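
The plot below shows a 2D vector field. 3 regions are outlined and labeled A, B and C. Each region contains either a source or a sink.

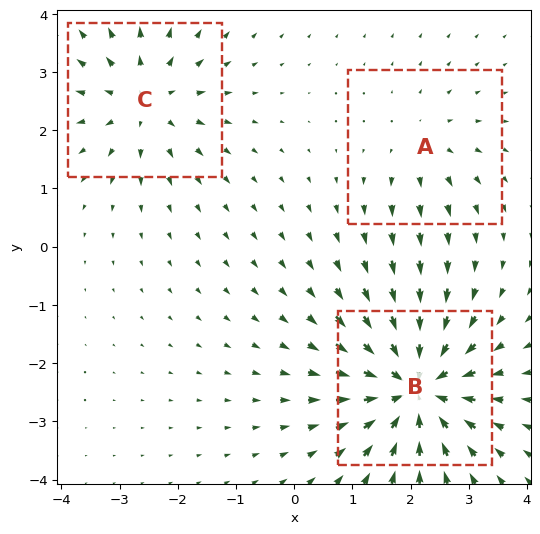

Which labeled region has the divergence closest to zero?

A

Divergence at each region's feature centre — A: about +2, B: about -6, C: about +4. Region A is closest to zero.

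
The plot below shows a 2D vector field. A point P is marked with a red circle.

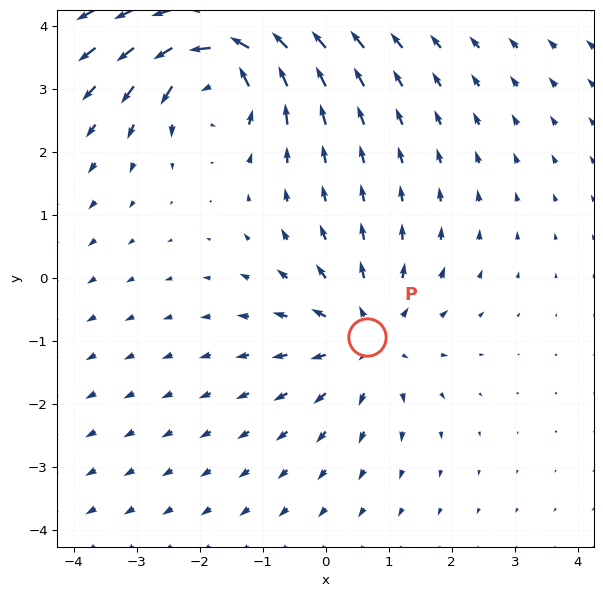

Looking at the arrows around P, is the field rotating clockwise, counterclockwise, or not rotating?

Near P at (0.7, -0.9) the arrows show no circulation. The curl there is ≈0.

not rotating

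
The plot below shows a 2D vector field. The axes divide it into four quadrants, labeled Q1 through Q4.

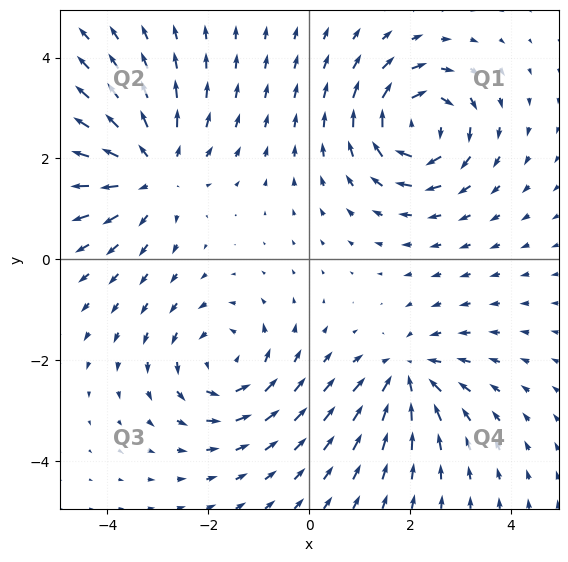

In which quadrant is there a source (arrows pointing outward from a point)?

Q2

The source sits at approximately (-3.1, 1.7), which lies in quadrant Q2. The divergence there is about +4, positive as expected for a source.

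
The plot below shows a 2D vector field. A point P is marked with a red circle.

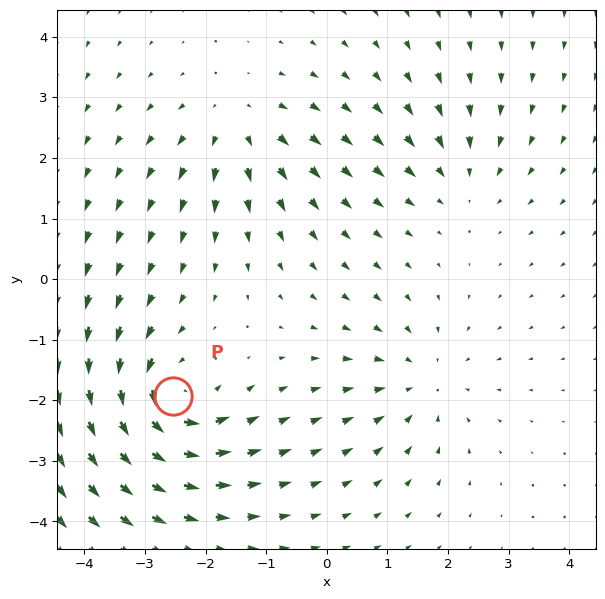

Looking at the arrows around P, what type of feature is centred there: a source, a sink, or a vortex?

vortex

At P (-2.5, -1.9) the arrows circulate counterclockwise. Divergence ≈0, curl about +6 — near-zero divergence with nonzero curl is a vortex.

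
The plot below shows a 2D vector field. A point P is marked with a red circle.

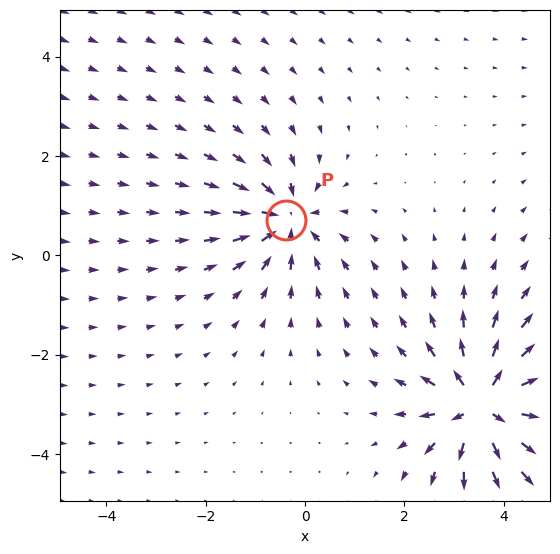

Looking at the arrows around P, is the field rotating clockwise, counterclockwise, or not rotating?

Near P at (-0.4, 0.7) the arrows show no circulation. The curl there is ≈0.

not rotating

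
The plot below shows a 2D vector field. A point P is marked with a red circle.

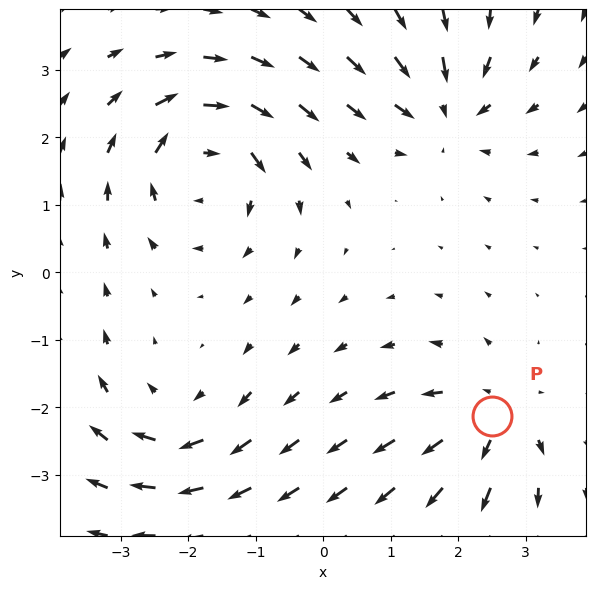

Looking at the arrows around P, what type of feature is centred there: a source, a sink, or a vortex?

At P (2.5, -2.1) the arrows spread outward. Divergence about +5, curl ≈0 — positive divergence with near-zero curl is a source.

source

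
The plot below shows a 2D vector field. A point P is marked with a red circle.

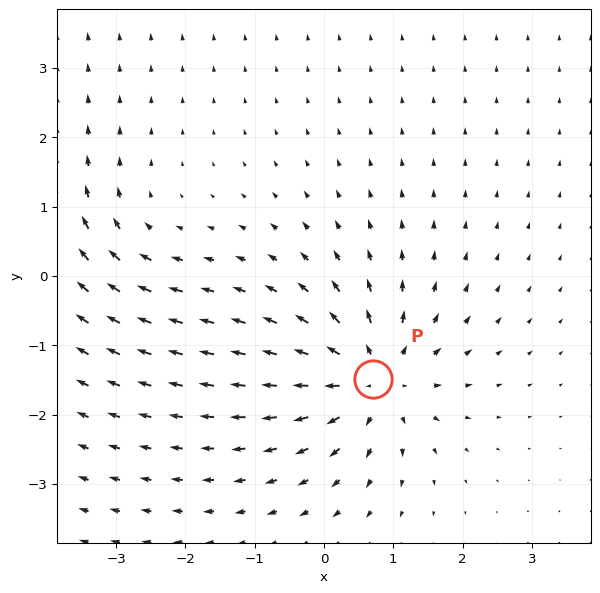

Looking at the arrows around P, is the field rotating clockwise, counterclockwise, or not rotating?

Near P at (0.7, -1.5) the arrows show no circulation. The curl there is ≈0.

not rotating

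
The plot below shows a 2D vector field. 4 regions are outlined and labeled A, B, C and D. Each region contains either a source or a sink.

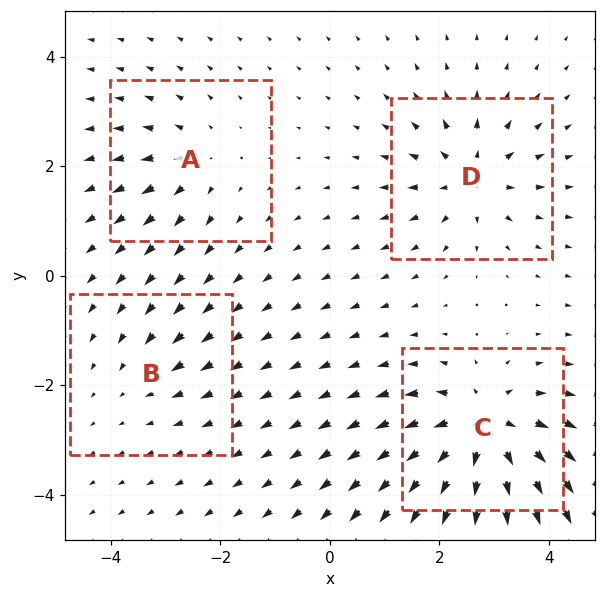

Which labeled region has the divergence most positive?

C

Divergence at each region's feature centre — A: about +4, B: about -2, C: about +8, D: about +6. Region C is most positive.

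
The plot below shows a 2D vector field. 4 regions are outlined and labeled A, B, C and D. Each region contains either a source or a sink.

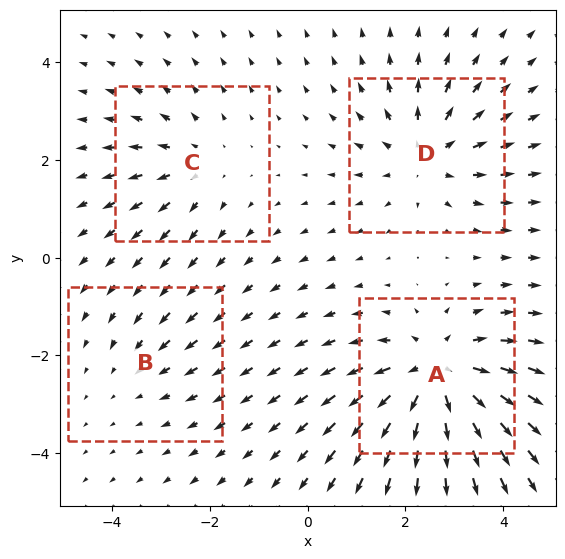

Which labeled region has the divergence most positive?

A

Divergence at each region's feature centre — A: about +6, B: about -2, C: about +3, D: about +4. Region A is most positive.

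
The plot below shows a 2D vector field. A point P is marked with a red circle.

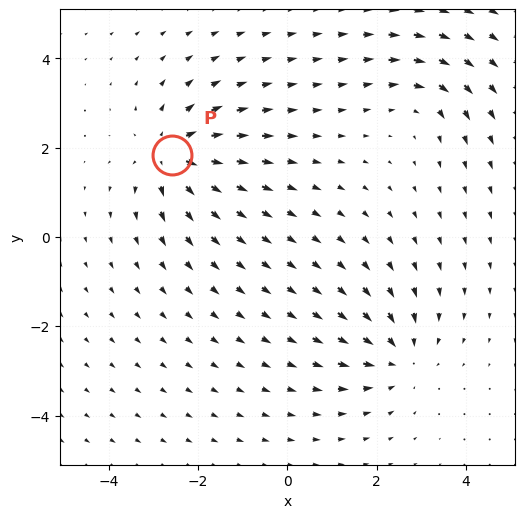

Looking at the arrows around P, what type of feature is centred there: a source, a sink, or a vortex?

source

At P (-2.6, 1.8) the arrows spread outward. Divergence about +5, curl ≈0 — positive divergence with near-zero curl is a source.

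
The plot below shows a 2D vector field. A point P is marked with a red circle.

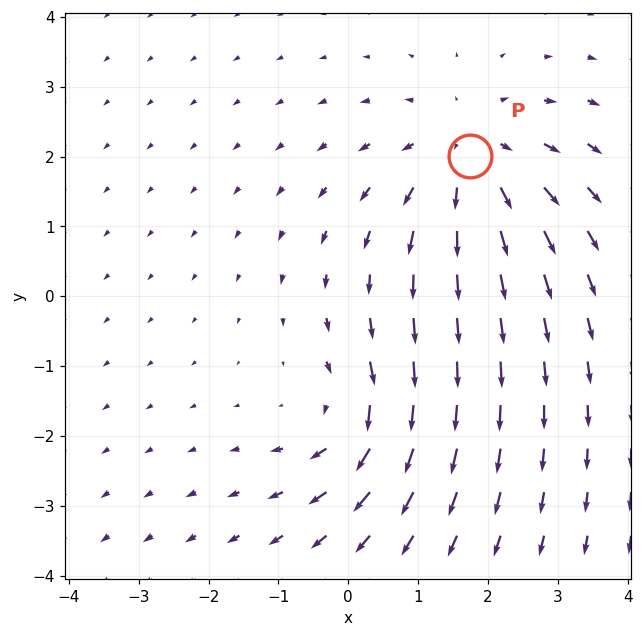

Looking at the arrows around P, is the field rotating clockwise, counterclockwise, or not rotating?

Near P at (1.8, 2.0) the arrows show no circulation. The curl there is ≈0.

not rotating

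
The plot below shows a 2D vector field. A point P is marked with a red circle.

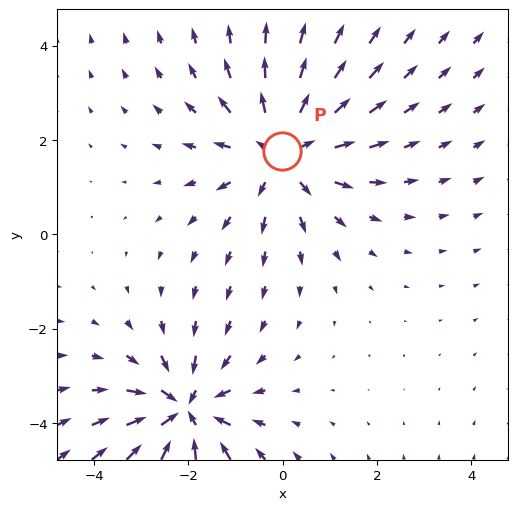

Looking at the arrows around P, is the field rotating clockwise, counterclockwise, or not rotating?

Near P at (-0.0, 1.8) the arrows show no circulation. The curl there is ≈0.

not rotating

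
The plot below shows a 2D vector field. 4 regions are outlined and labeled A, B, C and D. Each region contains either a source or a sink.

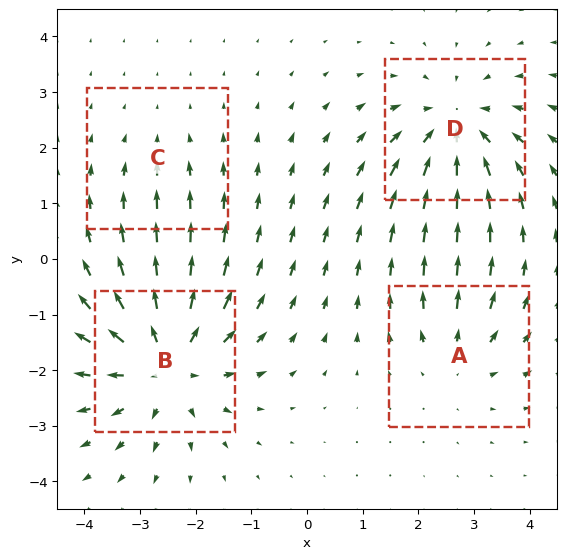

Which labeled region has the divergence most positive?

B

Divergence at each region's feature centre — A: about +3, B: about +6, C: about -2, D: about -5. Region B is most positive.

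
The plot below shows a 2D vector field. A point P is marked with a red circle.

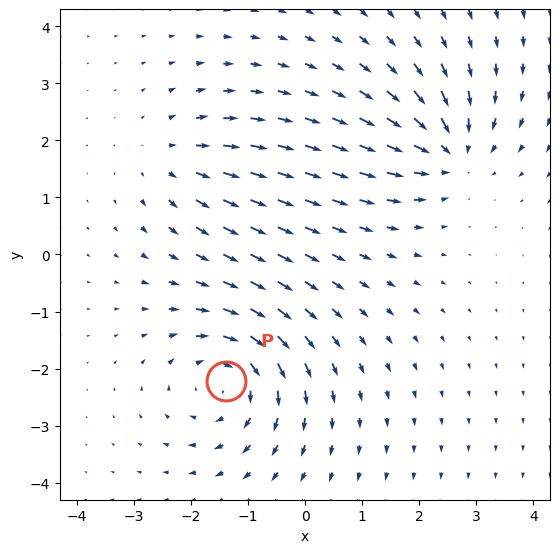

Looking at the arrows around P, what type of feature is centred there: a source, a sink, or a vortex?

At P (-1.4, -2.2) the arrows circulate clockwise. Divergence ≈0, curl about -5 — near-zero divergence with nonzero curl is a vortex.

vortex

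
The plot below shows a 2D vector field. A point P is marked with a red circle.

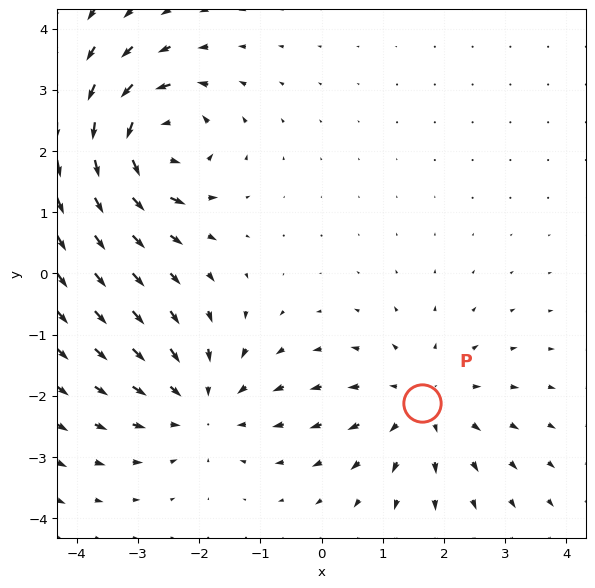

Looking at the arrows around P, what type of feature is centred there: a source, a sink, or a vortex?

source

At P (1.6, -2.1) the arrows spread outward. Divergence about +3, curl ≈0 — positive divergence with near-zero curl is a source.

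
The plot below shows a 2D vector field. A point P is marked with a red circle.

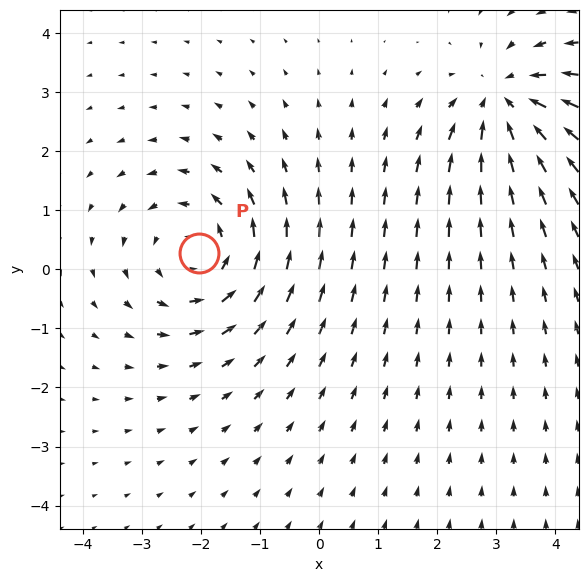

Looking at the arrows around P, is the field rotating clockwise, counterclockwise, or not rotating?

counterclockwise

Near P at (-2.0, 0.3) the arrows circulate counterclockwise. The curl (z-component) there is about +3; positive curl means counterclockwise rotation.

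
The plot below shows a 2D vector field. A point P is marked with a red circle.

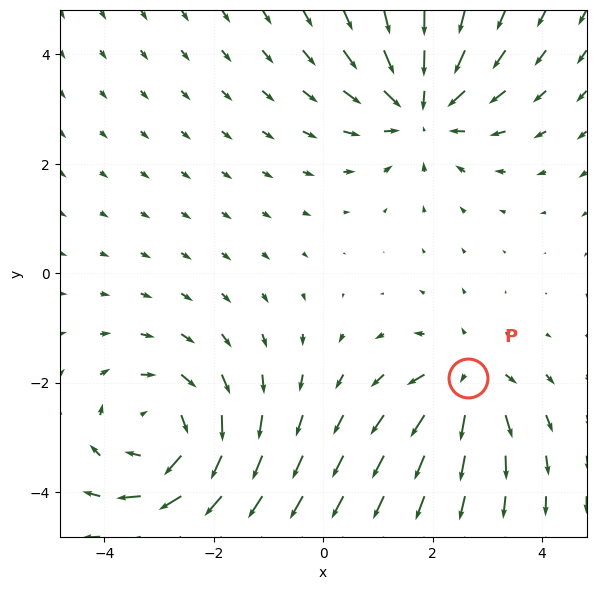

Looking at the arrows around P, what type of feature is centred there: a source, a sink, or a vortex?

At P (2.6, -1.9) the arrows spread outward. Divergence about +4, curl ≈0 — positive divergence with near-zero curl is a source.

source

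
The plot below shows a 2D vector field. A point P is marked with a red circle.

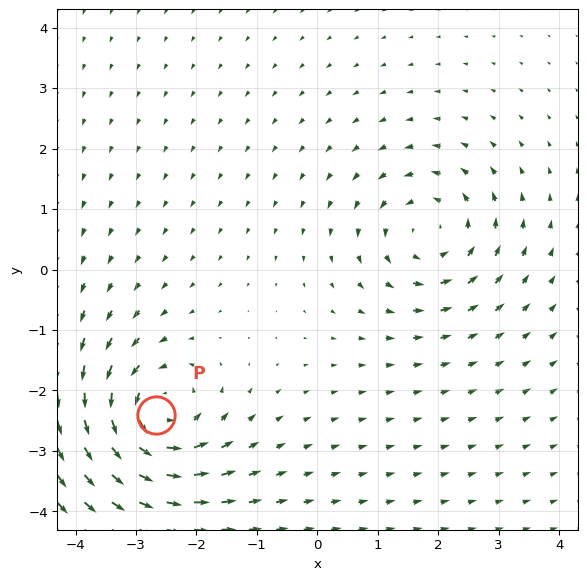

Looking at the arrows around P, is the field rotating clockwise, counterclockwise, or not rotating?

counterclockwise

Near P at (-2.7, -2.4) the arrows circulate counterclockwise. The curl (z-component) there is about +4; positive curl means counterclockwise rotation.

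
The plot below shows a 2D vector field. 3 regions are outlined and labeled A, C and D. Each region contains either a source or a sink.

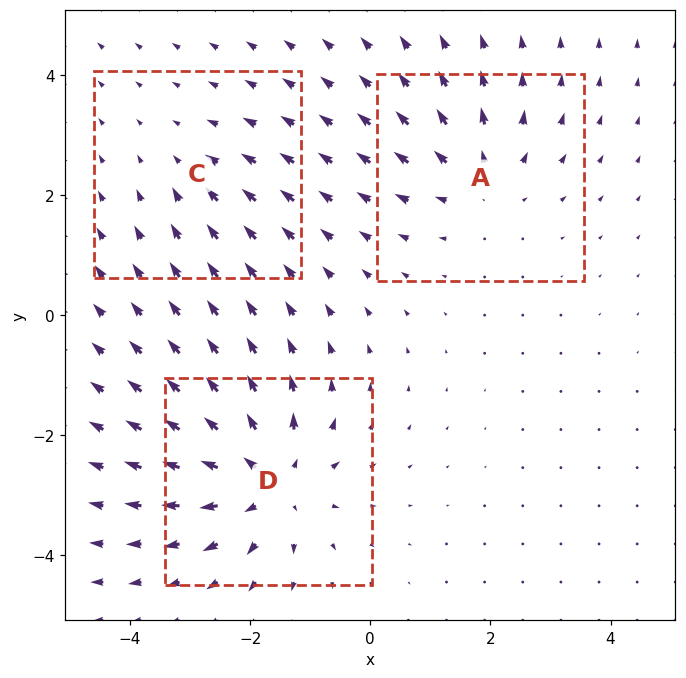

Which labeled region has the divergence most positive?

Divergence at each region's feature centre — A: about +3, C: about -2, D: about +5. Region D is most positive.

D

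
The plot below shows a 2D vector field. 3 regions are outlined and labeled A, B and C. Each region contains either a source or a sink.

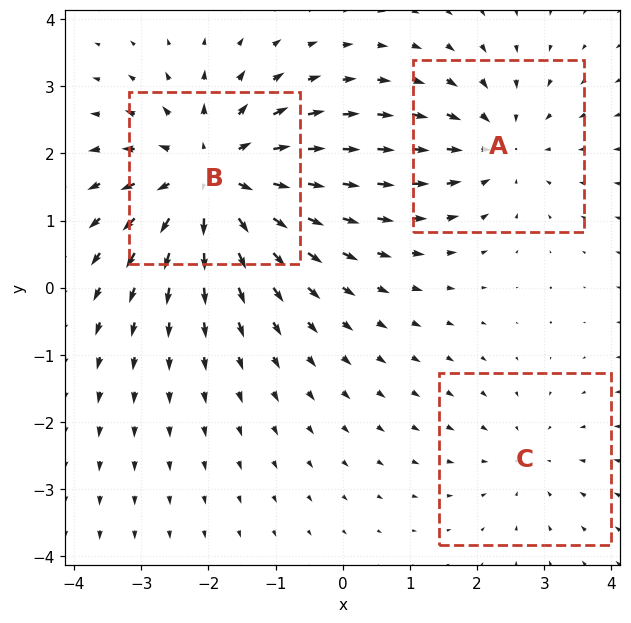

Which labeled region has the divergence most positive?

Divergence at each region's feature centre — A: about -3, B: about +5, C: about -2. Region B is most positive.

B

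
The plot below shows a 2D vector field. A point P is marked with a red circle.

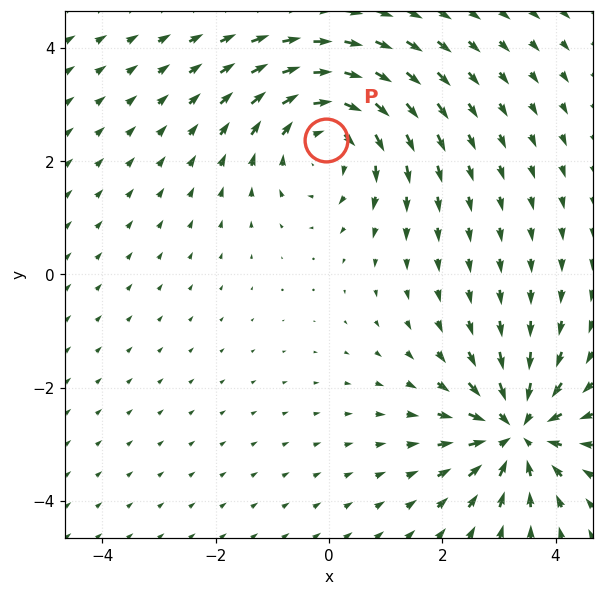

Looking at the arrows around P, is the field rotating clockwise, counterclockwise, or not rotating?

clockwise

Near P at (-0.1, 2.4) the arrows circulate clockwise. The curl (z-component) there is about -3; negative curl means clockwise rotation.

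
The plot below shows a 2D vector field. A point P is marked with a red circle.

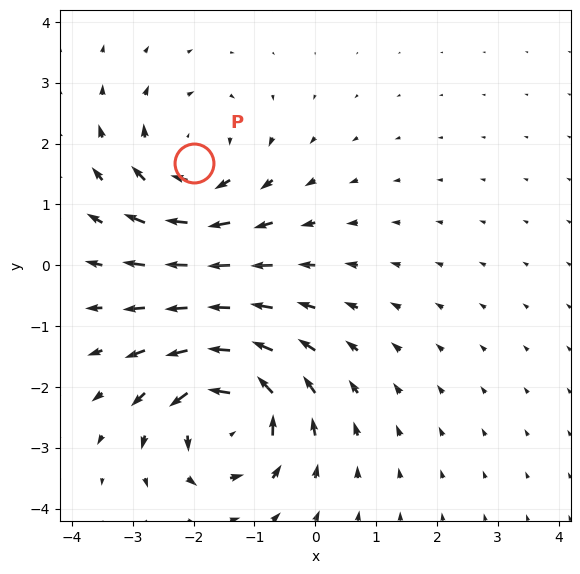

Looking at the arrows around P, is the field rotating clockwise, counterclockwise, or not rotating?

Near P at (-2.0, 1.7) the arrows circulate clockwise. The curl (z-component) there is about -4; negative curl means clockwise rotation.

clockwise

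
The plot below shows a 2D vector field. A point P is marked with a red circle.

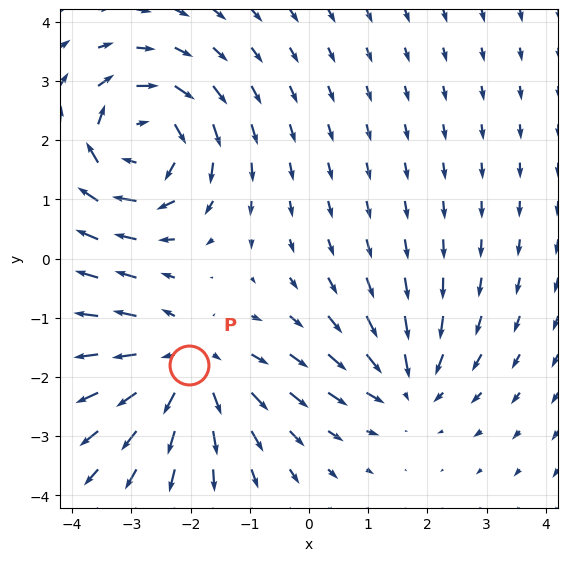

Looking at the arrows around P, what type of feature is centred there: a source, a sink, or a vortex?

source

At P (-2.0, -1.8) the arrows spread outward. Divergence about +4, curl ≈0 — positive divergence with near-zero curl is a source.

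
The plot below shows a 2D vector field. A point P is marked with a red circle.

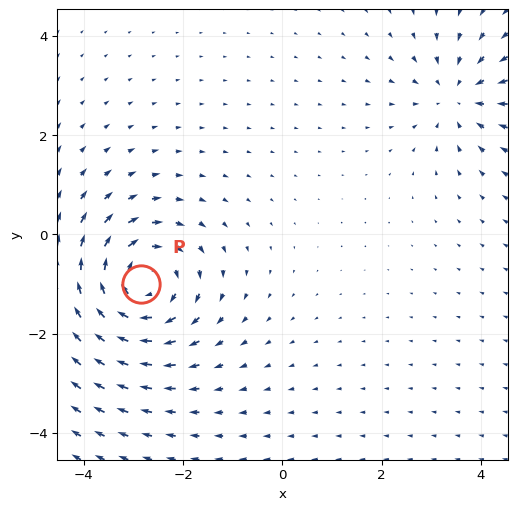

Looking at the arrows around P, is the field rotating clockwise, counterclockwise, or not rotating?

clockwise

Near P at (-2.8, -1.0) the arrows circulate clockwise. The curl (z-component) there is about -5; negative curl means clockwise rotation.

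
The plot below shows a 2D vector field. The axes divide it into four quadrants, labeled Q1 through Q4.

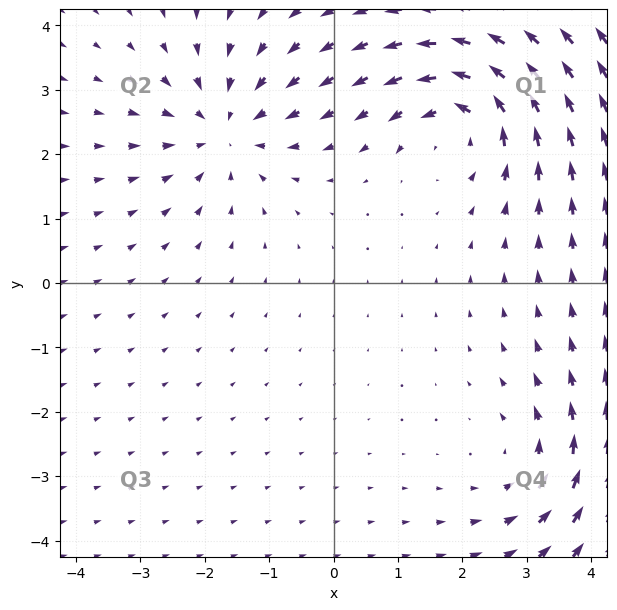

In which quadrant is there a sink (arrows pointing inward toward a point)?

The sink sits at approximately (-1.7, 2.4), which lies in quadrant Q2. The divergence there is about -3, negative as expected for a sink.

Q2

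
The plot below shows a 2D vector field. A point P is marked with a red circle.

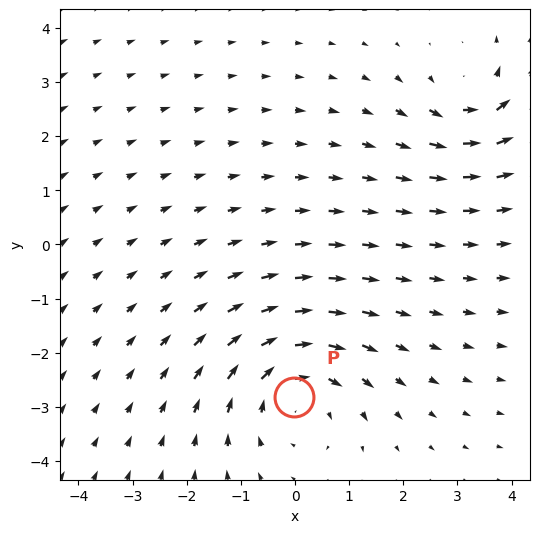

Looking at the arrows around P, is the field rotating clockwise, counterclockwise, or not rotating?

clockwise

Near P at (-0.0, -2.8) the arrows circulate clockwise. The curl (z-component) there is about -3; negative curl means clockwise rotation.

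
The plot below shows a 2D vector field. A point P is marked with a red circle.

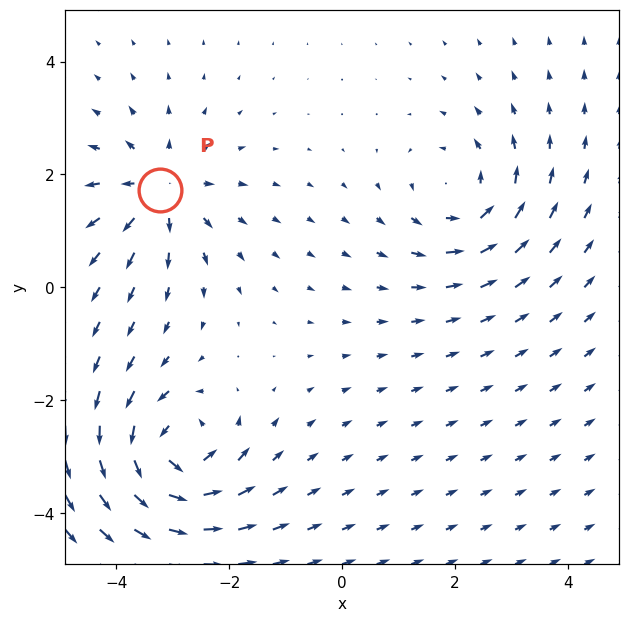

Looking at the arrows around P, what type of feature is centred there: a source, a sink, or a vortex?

source

At P (-3.2, 1.7) the arrows spread outward. Divergence about +3, curl ≈0 — positive divergence with near-zero curl is a source.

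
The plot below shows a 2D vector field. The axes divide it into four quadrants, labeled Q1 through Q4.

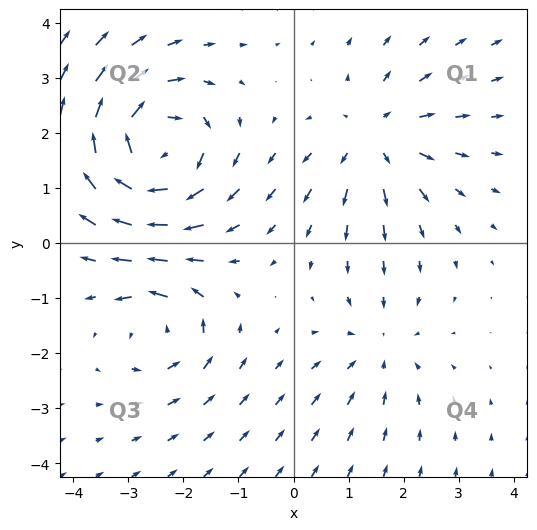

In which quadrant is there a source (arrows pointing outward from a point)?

The source sits at approximately (1.5, 1.9), which lies in quadrant Q1. The divergence there is about +3, positive as expected for a source.

Q1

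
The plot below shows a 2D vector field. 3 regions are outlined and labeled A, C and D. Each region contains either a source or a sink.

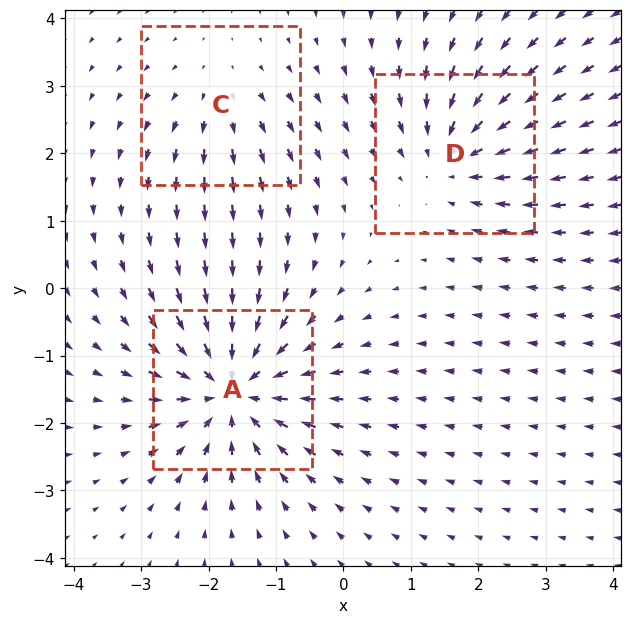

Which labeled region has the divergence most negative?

A

Divergence at each region's feature centre — A: about -6, C: about +2, D: about -4. Region A is most negative.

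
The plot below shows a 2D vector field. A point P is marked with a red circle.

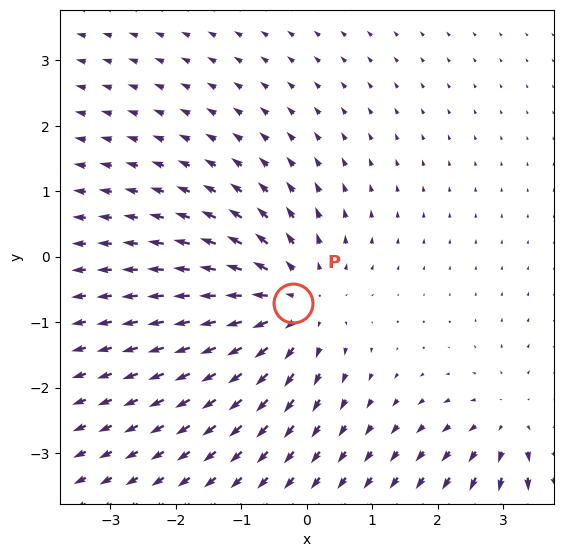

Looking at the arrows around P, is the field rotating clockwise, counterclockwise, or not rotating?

not rotating

Near P at (-0.2, -0.7) the arrows show no circulation. The curl there is ≈0.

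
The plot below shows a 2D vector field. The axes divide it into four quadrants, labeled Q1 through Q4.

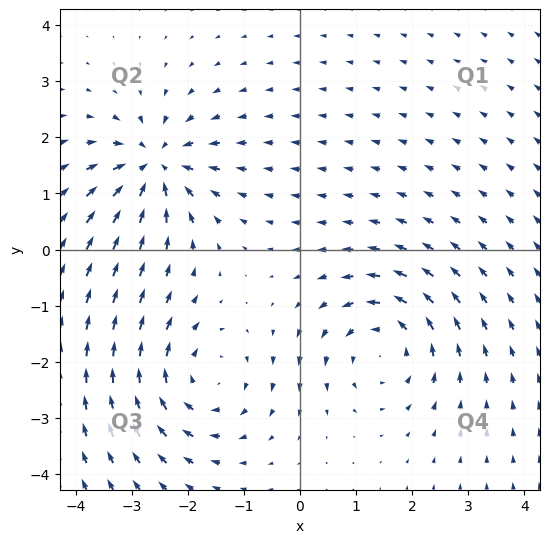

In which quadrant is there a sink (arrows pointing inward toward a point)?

Q2

The sink sits at approximately (-2.6, 1.5), which lies in quadrant Q2. The divergence there is about -7, negative as expected for a sink.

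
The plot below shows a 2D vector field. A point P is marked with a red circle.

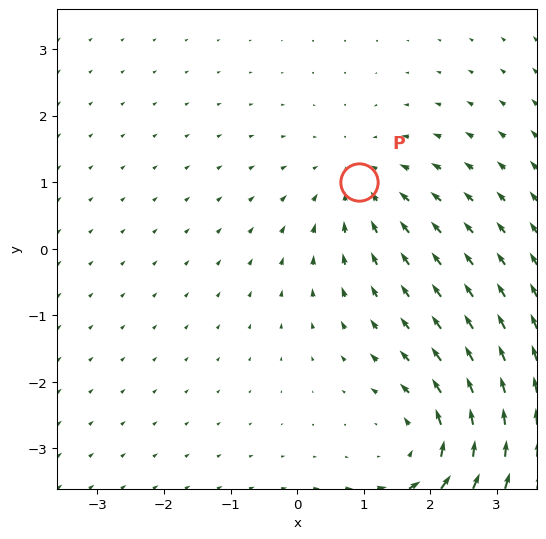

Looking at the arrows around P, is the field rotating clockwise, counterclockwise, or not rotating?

Near P at (0.9, 1.0) the arrows show no circulation. The curl there is ≈0.

not rotating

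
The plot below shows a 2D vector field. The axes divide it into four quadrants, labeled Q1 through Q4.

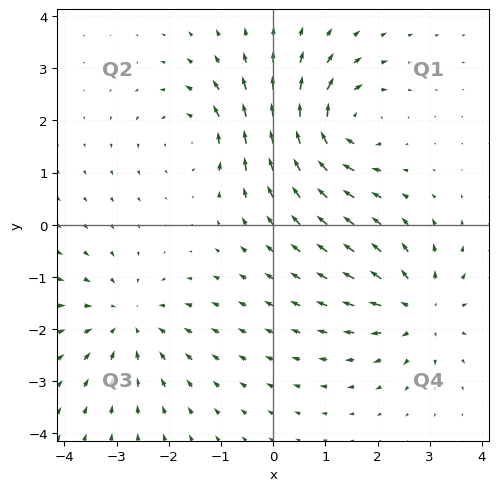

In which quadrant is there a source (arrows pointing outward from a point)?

Q4

The source sits at approximately (2.8, -1.6), which lies in quadrant Q4. The divergence there is about +4, positive as expected for a source.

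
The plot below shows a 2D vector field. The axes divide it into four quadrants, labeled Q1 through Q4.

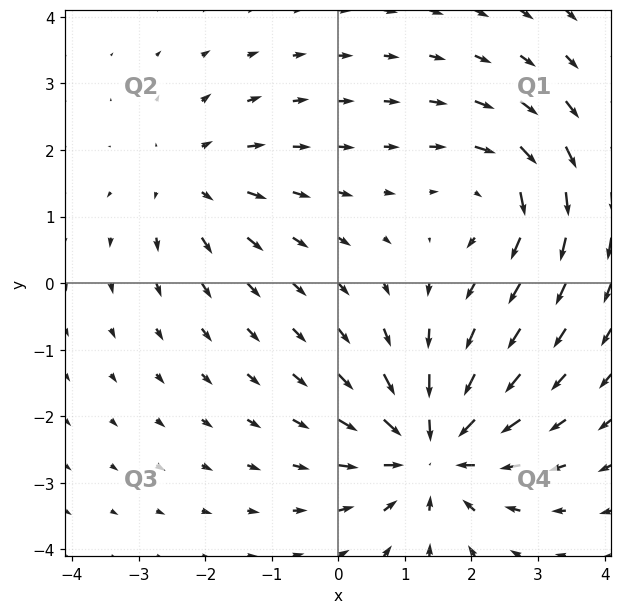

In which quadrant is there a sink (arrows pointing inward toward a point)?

Q4

The sink sits at approximately (1.4, -2.5), which lies in quadrant Q4. The divergence there is about -5, negative as expected for a sink.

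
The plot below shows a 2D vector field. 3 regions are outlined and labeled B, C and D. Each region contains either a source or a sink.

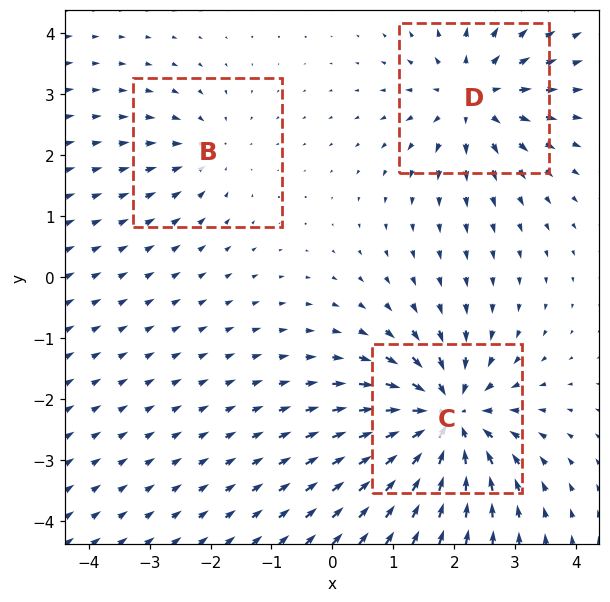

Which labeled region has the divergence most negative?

C

Divergence at each region's feature centre — B: about -2, C: about -6, D: about +4. Region C is most negative.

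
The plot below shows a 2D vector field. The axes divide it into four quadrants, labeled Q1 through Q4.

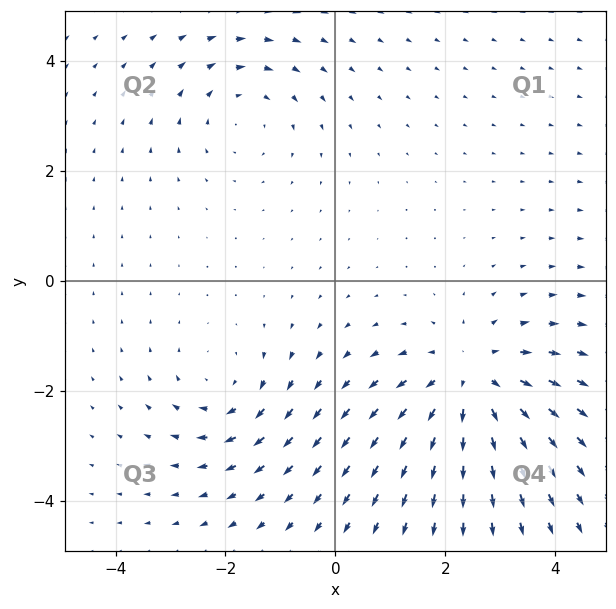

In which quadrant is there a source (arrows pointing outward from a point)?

The source sits at approximately (2.5, -1.8), which lies in quadrant Q4. The divergence there is about +4, positive as expected for a source.

Q4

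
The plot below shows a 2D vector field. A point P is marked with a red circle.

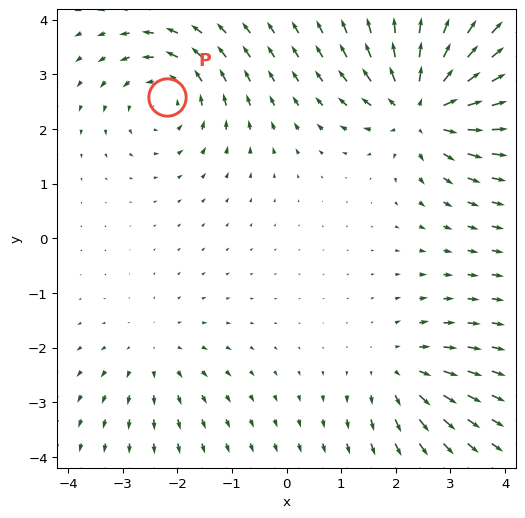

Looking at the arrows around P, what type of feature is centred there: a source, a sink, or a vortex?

At P (-2.2, 2.6) the arrows circulate counterclockwise. Divergence ≈0, curl about +4 — near-zero divergence with nonzero curl is a vortex.

vortex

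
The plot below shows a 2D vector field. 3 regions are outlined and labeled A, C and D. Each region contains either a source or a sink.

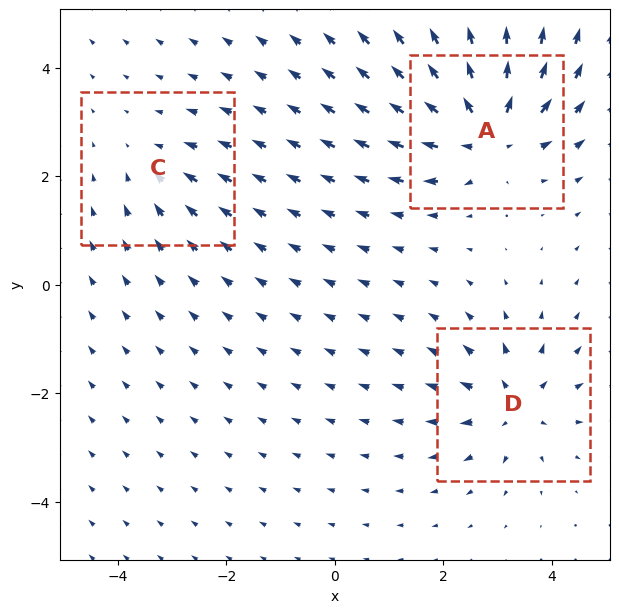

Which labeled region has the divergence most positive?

A

Divergence at each region's feature centre — A: about +6, C: about -2, D: about +4. Region A is most positive.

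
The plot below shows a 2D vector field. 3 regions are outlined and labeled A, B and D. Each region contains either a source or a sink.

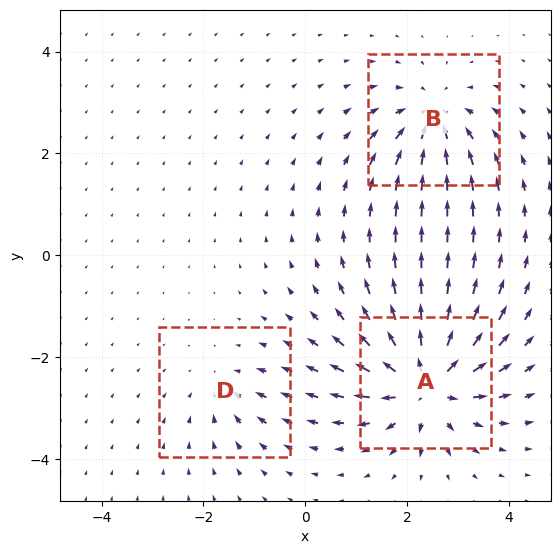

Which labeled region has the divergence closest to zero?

D

Divergence at each region's feature centre — A: about +6, B: about -4, D: about -2. Region D is closest to zero.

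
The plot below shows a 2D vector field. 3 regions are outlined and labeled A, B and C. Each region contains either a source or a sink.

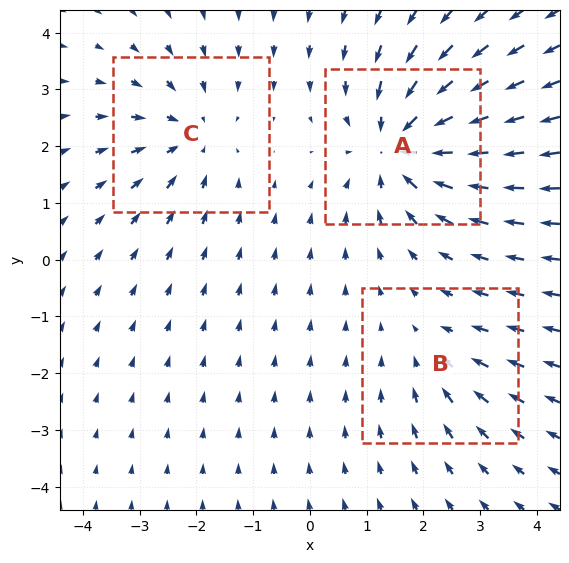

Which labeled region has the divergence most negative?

Divergence at each region's feature centre — A: about -5, B: about -2, C: about -3. Region A is most negative.

A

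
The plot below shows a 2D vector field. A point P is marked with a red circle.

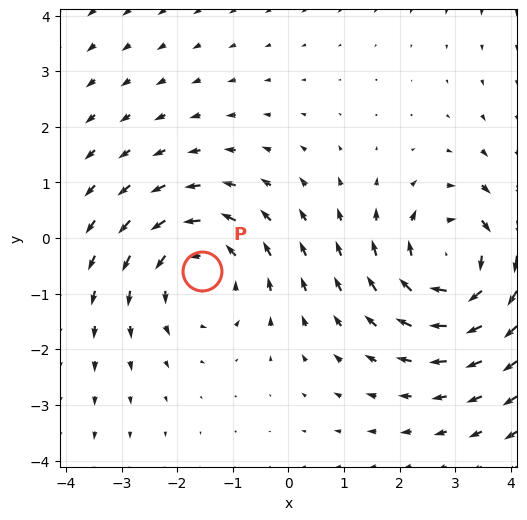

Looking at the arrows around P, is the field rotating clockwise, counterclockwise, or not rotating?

Near P at (-1.6, -0.6) the arrows circulate counterclockwise. The curl (z-component) there is about +2; positive curl means counterclockwise rotation.

counterclockwise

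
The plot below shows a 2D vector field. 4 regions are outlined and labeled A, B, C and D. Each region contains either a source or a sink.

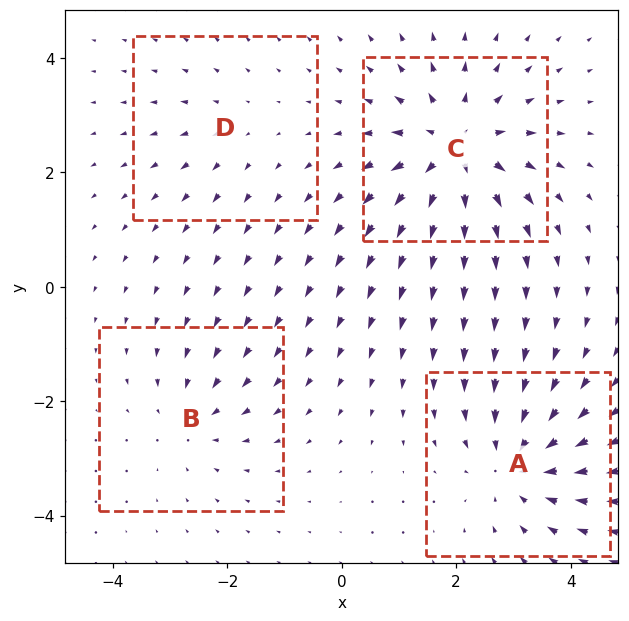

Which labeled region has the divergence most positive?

C

Divergence at each region's feature centre — A: about -5, B: about -3, C: about +6, D: about +2. Region C is most positive.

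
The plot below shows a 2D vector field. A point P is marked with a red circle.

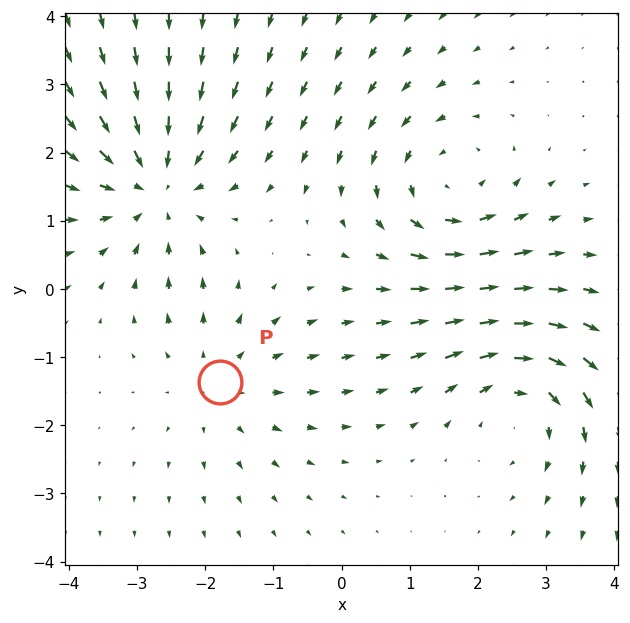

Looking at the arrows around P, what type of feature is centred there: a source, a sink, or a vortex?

At P (-1.8, -1.4) the arrows spread outward. Divergence about +2, curl ≈0 — positive divergence with near-zero curl is a source.

source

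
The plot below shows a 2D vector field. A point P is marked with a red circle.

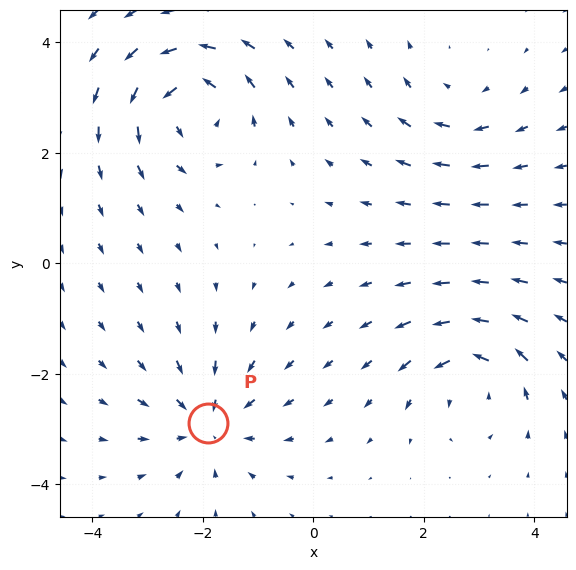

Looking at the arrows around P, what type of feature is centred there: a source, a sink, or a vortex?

sink

At P (-1.9, -2.9) the arrows converge inward. Divergence about -4, curl ≈0 — negative divergence with near-zero curl is a sink.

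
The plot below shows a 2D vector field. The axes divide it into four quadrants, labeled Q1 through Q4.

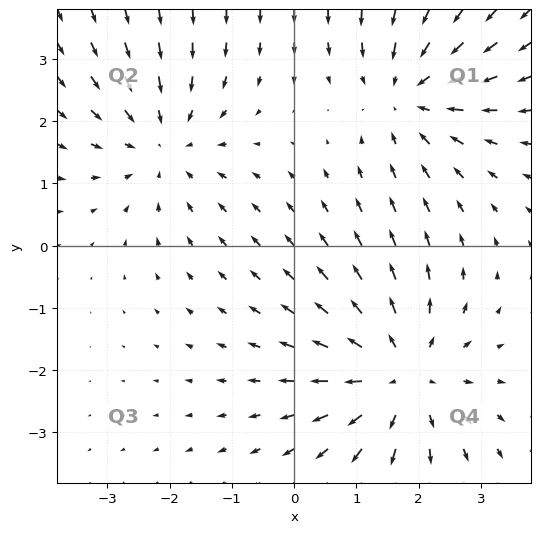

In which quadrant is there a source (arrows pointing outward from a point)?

Q4

The source sits at approximately (1.7, -2.1), which lies in quadrant Q4. The divergence there is about +4, positive as expected for a source.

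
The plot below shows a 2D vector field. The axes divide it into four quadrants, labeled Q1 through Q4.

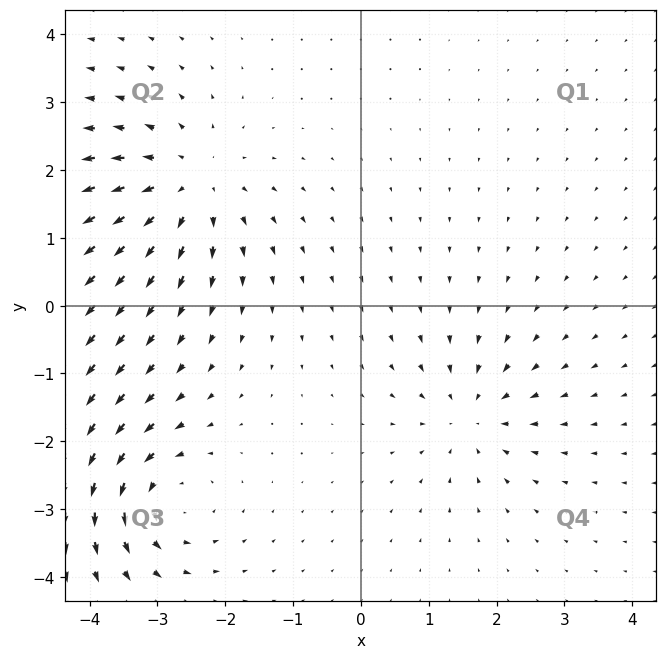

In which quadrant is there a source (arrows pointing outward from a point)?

Q2

The source sits at approximately (-2.6, 1.8), which lies in quadrant Q2. The divergence there is about +4, positive as expected for a source.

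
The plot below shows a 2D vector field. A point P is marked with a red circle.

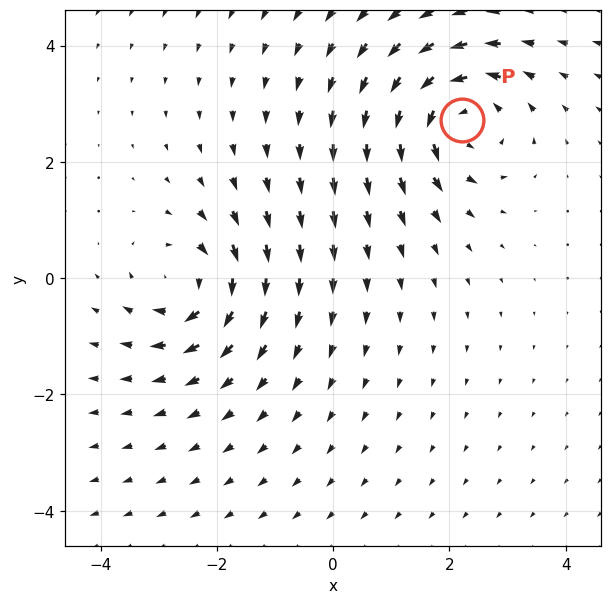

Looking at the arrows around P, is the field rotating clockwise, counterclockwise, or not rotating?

Near P at (2.2, 2.7) the arrows circulate counterclockwise. The curl (z-component) there is about +5; positive curl means counterclockwise rotation.

counterclockwise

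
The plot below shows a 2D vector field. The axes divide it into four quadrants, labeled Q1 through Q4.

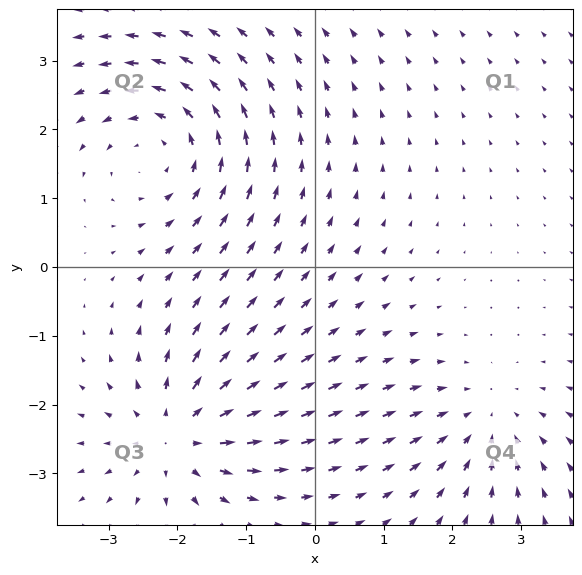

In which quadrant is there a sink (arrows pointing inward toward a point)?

The sink sits at approximately (2.5, -2.2), which lies in quadrant Q4. The divergence there is about -3, negative as expected for a sink.

Q4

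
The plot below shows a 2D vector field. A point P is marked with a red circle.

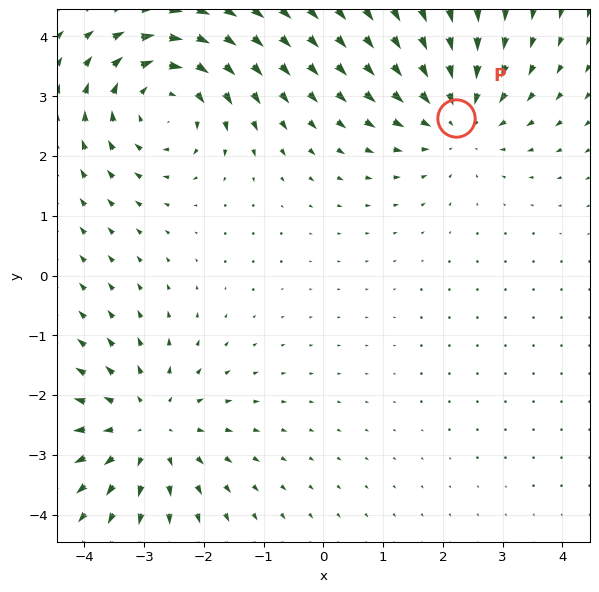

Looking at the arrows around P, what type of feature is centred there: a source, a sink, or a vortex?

At P (2.2, 2.6) the arrows converge inward. Divergence about -3, curl ≈0 — negative divergence with near-zero curl is a sink.

sink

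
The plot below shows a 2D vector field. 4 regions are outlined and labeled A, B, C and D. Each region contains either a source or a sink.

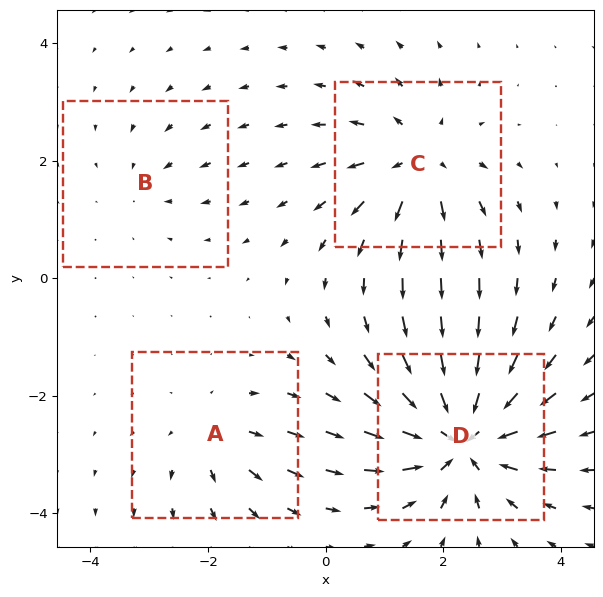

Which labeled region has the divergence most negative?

Divergence at each region's feature centre — A: about +3, B: about -2, C: about +5, D: about -8. Region D is most negative.

D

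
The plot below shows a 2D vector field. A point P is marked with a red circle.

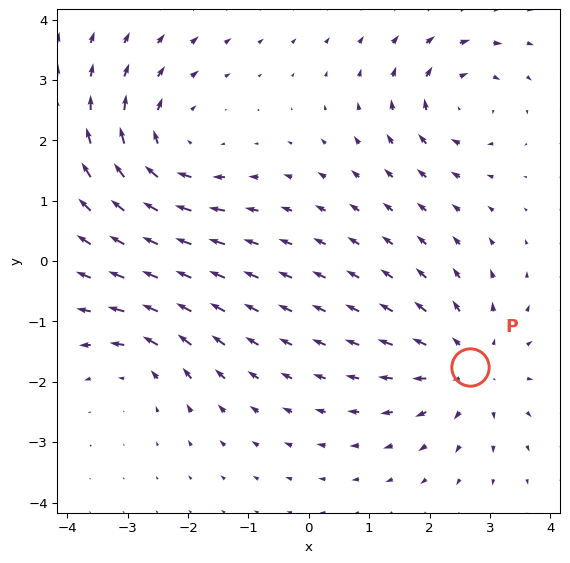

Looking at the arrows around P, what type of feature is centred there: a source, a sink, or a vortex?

At P (2.7, -1.7) the arrows spread outward. Divergence about +4, curl ≈0 — positive divergence with near-zero curl is a source.

source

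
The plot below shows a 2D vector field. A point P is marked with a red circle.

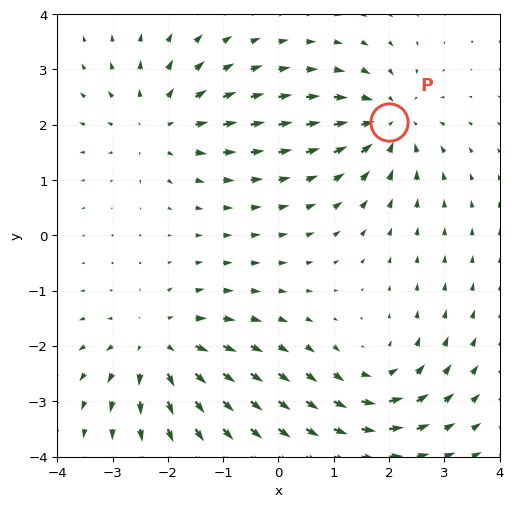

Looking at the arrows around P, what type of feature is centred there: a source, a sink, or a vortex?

sink

At P (2.0, 2.1) the arrows converge inward. Divergence about -5, curl ≈0 — negative divergence with near-zero curl is a sink.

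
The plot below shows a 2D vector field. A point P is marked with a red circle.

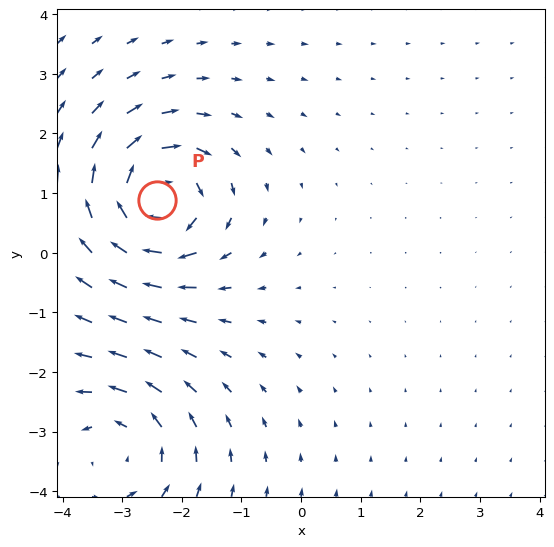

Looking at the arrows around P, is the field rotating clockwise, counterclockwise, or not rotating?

clockwise

Near P at (-2.4, 0.9) the arrows circulate clockwise. The curl (z-component) there is about -7; negative curl means clockwise rotation.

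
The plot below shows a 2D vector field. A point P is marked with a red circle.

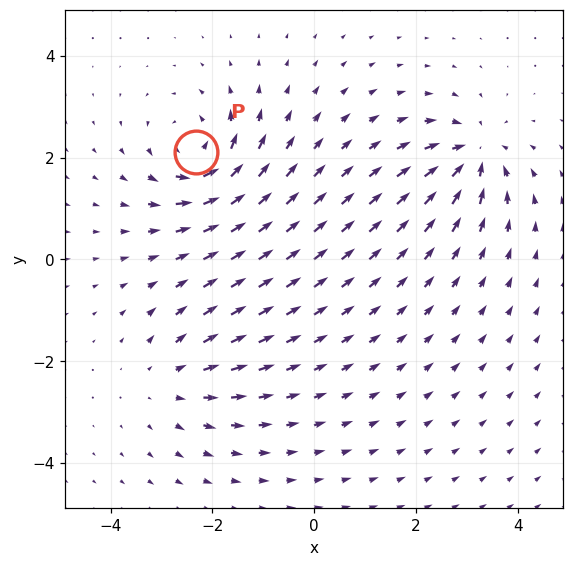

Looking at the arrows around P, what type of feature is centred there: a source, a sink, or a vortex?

vortex

At P (-2.3, 2.1) the arrows circulate counterclockwise. Divergence ≈0, curl about +6 — near-zero divergence with nonzero curl is a vortex.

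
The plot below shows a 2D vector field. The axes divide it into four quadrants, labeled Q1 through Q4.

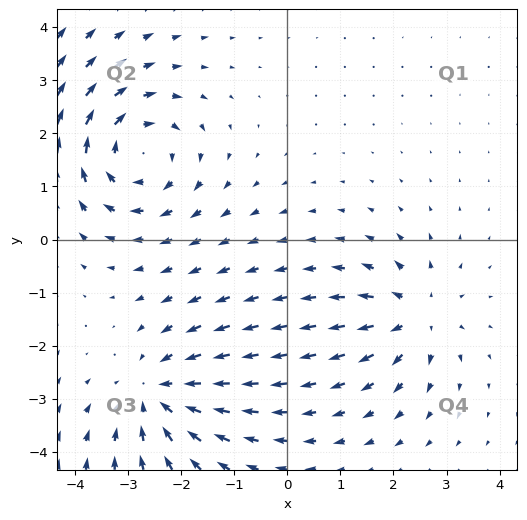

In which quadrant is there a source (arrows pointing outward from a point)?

The source sits at approximately (2.4, -1.4), which lies in quadrant Q4. The divergence there is about +4, positive as expected for a source.

Q4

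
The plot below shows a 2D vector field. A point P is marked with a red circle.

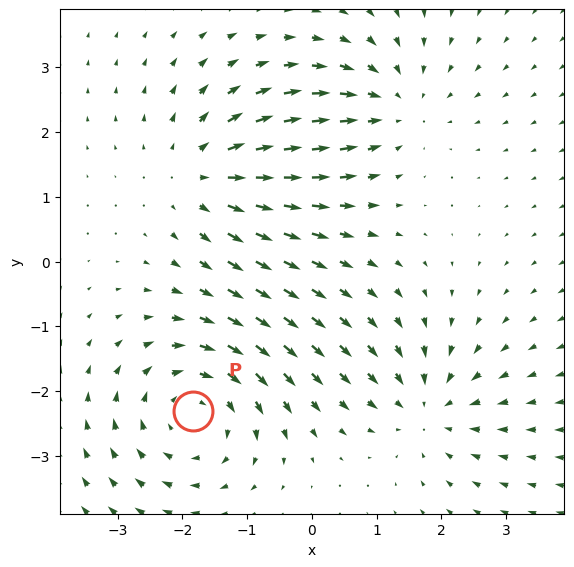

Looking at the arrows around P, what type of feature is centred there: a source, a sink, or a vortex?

vortex

At P (-1.8, -2.3) the arrows circulate clockwise. Divergence ≈0, curl about -4 — near-zero divergence with nonzero curl is a vortex.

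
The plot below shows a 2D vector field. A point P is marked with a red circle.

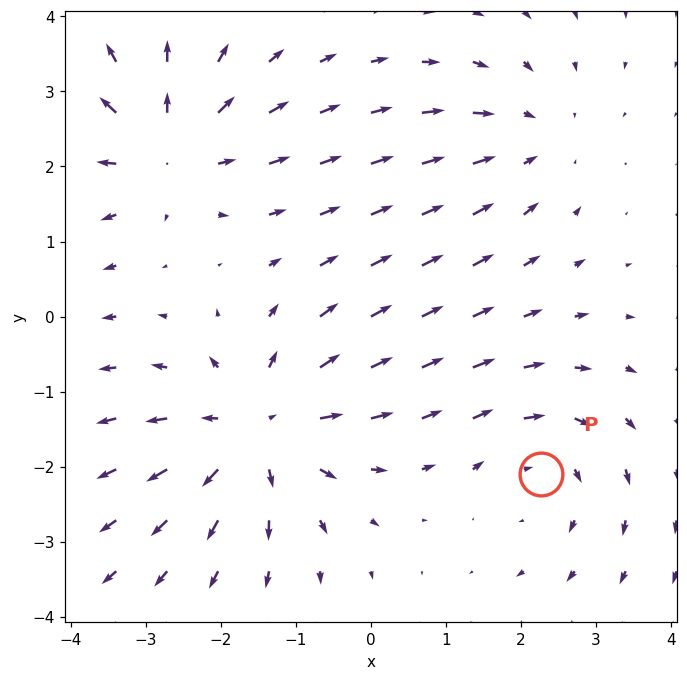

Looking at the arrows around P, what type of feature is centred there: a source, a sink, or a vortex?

At P (2.3, -2.1) the arrows circulate clockwise. Divergence ≈0, curl about -4 — near-zero divergence with nonzero curl is a vortex.

vortex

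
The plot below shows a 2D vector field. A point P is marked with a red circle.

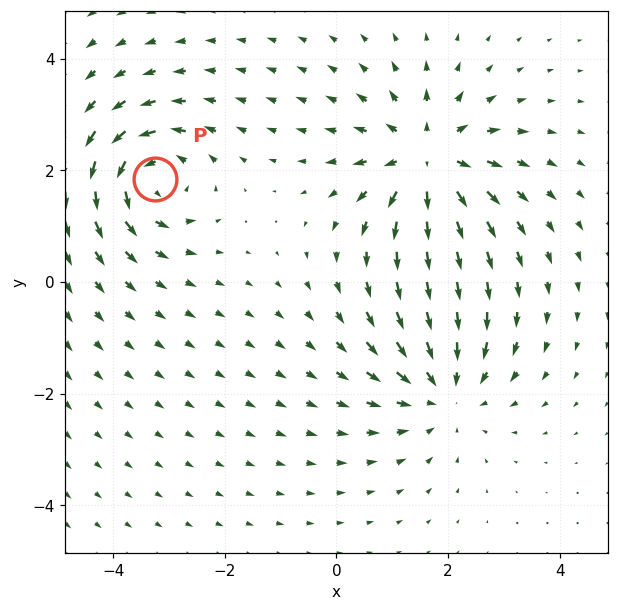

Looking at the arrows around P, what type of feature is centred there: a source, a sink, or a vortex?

At P (-3.3, 1.8) the arrows circulate counterclockwise. Divergence ≈0, curl about +5 — near-zero divergence with nonzero curl is a vortex.

vortex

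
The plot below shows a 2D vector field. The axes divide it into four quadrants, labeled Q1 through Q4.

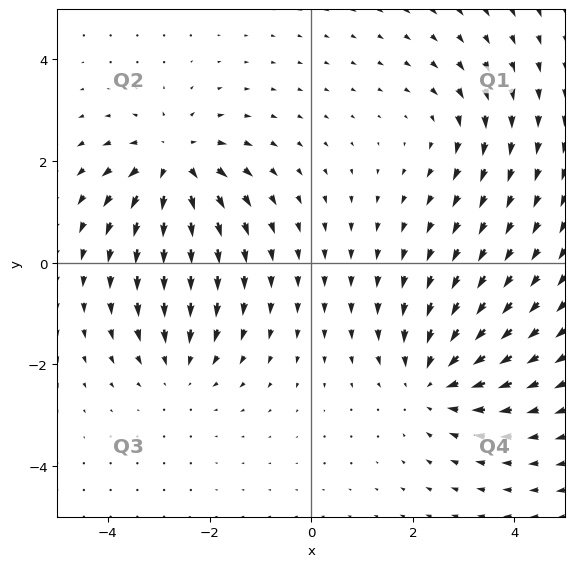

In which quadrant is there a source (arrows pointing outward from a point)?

Q2

The source sits at approximately (-2.7, 2.0), which lies in quadrant Q2. The divergence there is about +6, positive as expected for a source.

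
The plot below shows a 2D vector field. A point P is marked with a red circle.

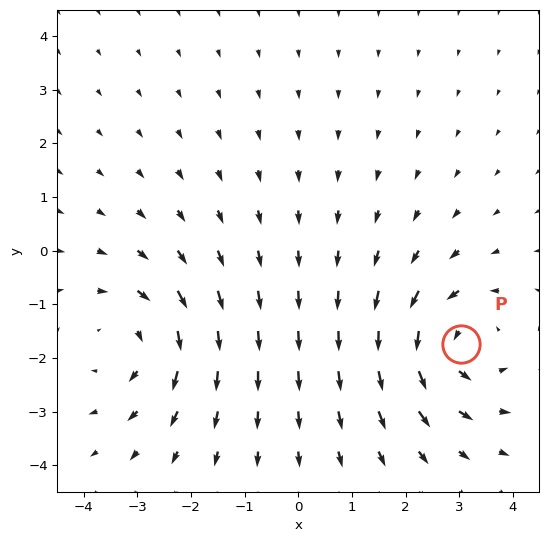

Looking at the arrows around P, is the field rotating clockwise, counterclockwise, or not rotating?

Near P at (3.0, -1.7) the arrows circulate counterclockwise. The curl (z-component) there is about +4; positive curl means counterclockwise rotation.

counterclockwise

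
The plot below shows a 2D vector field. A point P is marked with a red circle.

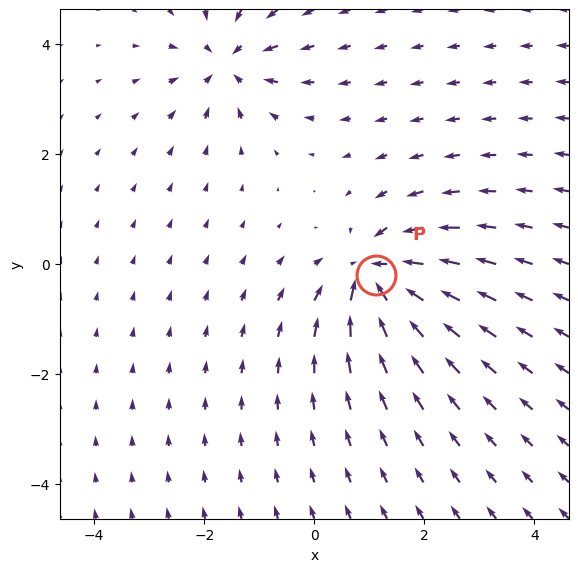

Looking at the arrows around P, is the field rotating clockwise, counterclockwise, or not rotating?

not rotating

Near P at (1.1, -0.2) the arrows show no circulation. The curl there is ≈0.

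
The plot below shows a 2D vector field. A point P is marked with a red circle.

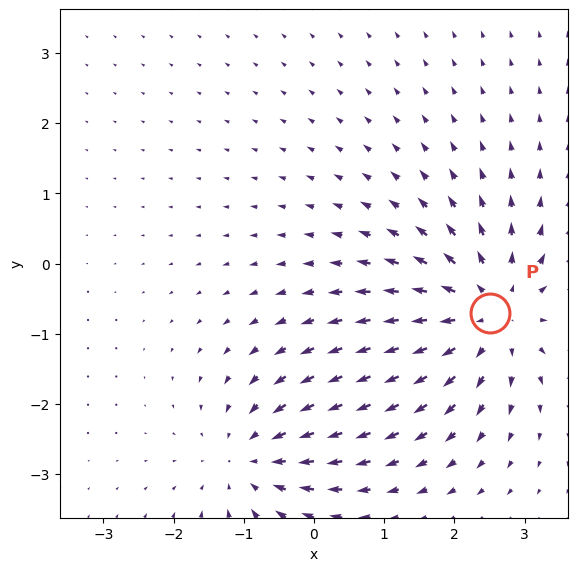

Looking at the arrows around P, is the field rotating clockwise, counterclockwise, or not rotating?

Near P at (2.5, -0.7) the arrows show no circulation. The curl there is ≈0.

not rotating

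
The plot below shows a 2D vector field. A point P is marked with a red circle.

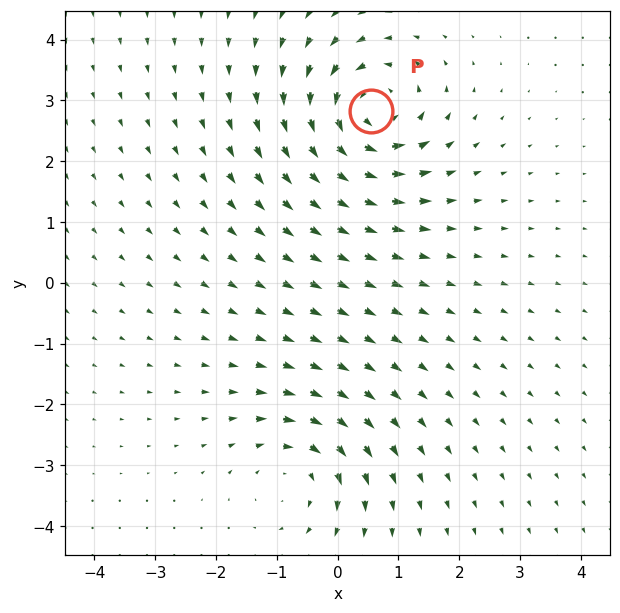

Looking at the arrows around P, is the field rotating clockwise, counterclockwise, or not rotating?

counterclockwise

Near P at (0.5, 2.8) the arrows circulate counterclockwise. The curl (z-component) there is about +6; positive curl means counterclockwise rotation.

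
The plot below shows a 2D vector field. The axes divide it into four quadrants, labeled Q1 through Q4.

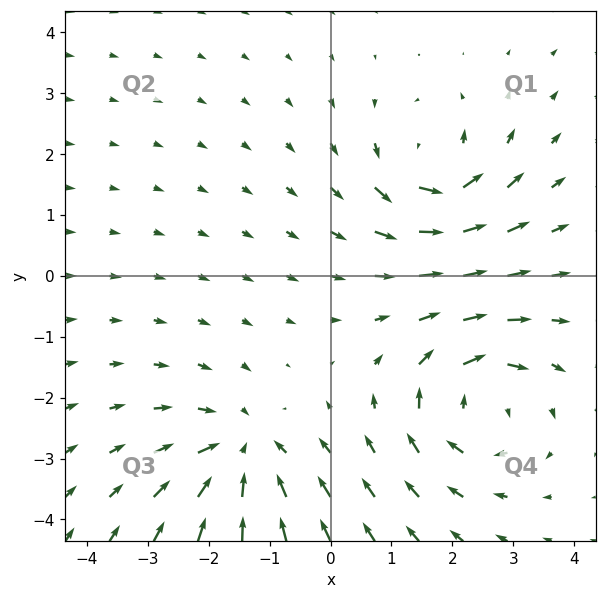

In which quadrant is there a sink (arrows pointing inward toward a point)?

The sink sits at approximately (-1.4, -2.9), which lies in quadrant Q3. The divergence there is about -5, negative as expected for a sink.

Q3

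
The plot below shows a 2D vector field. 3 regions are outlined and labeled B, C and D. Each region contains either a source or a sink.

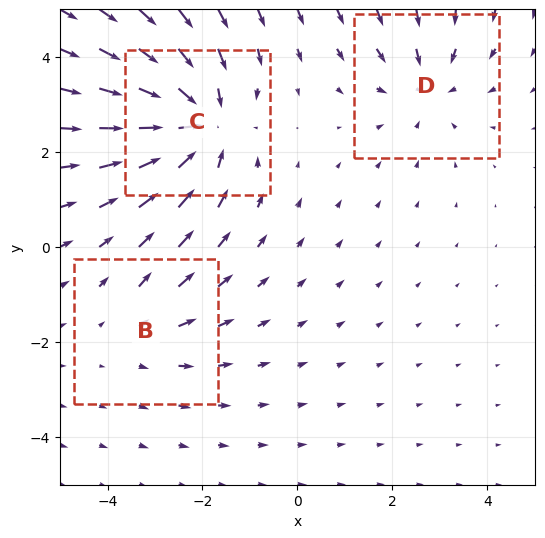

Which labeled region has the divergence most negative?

Divergence at each region's feature centre — B: about +2, C: about -4, D: about -3. Region C is most negative.

C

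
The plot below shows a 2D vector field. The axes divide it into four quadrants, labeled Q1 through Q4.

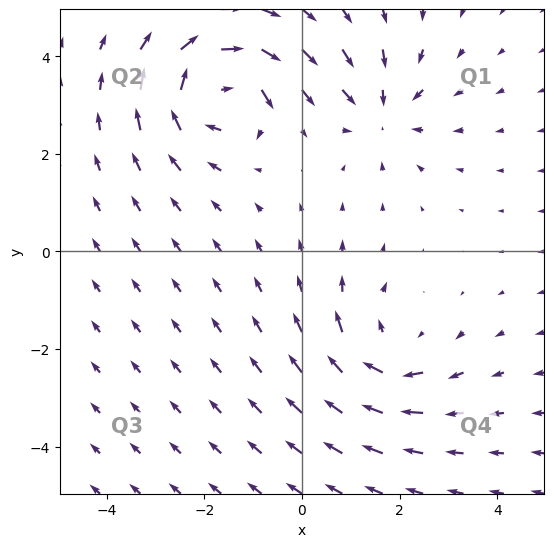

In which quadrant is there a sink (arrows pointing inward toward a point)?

The sink sits at approximately (1.6, 2.9), which lies in quadrant Q1. The divergence there is about -3, negative as expected for a sink.

Q1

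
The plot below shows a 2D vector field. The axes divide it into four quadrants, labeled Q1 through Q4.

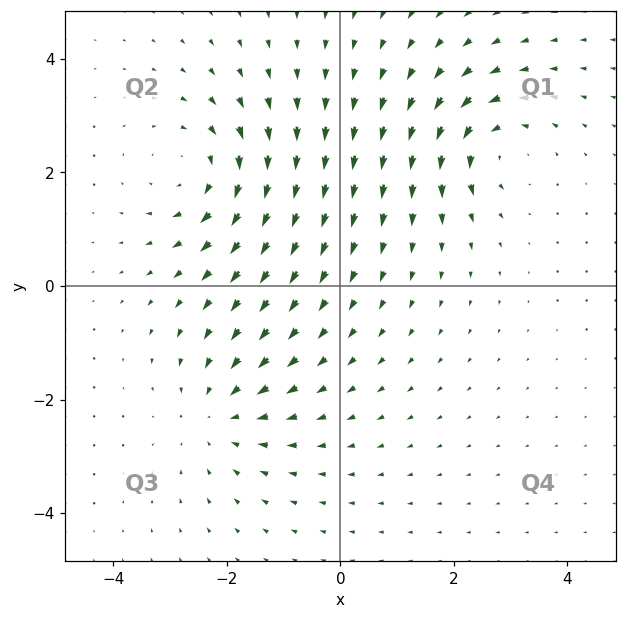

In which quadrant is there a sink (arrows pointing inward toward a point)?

Q3

The sink sits at approximately (-2.2, -2.3), which lies in quadrant Q3. The divergence there is about -3, negative as expected for a sink.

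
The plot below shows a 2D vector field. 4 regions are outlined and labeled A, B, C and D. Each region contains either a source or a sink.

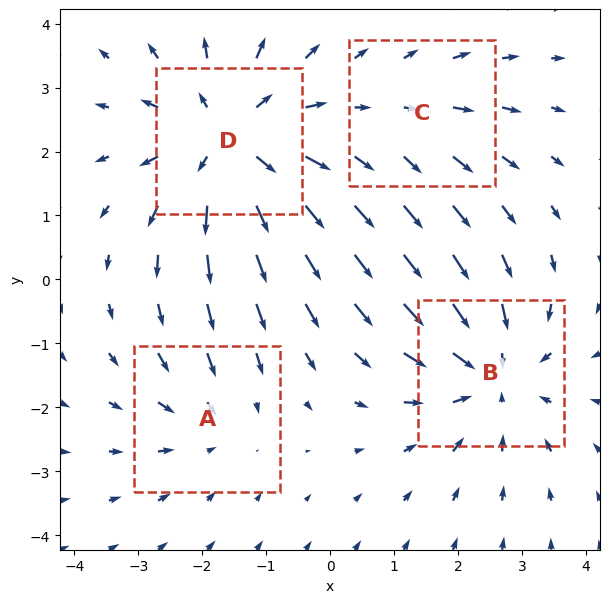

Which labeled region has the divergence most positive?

Divergence at each region's feature centre — A: about -3, B: about -5, C: about +2, D: about +6. Region D is most positive.

D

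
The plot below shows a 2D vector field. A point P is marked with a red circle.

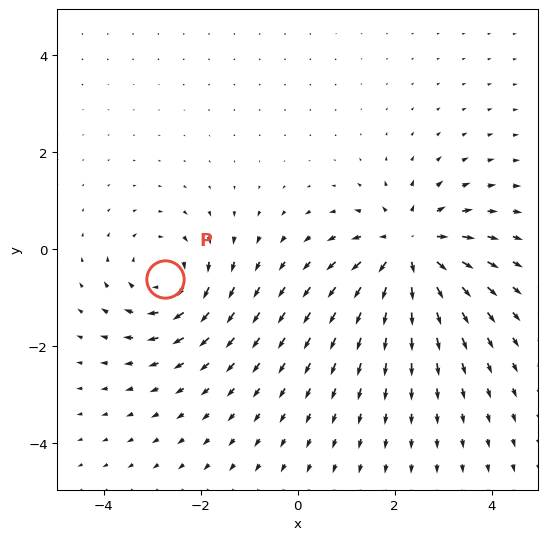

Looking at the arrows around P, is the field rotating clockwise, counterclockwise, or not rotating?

Near P at (-2.7, -0.6) the arrows circulate clockwise. The curl (z-component) there is about -4; negative curl means clockwise rotation.

clockwise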